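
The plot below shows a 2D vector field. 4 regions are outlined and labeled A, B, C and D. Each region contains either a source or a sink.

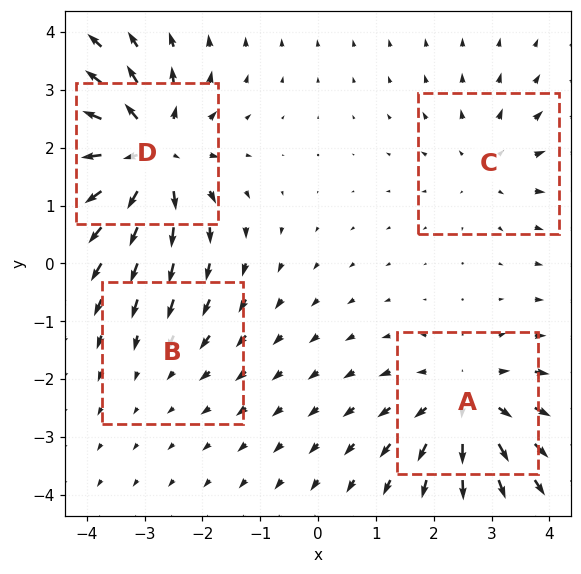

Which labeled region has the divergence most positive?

D

Divergence at each region's feature centre — A: about +5, B: about -2, C: about +3, D: about +7. Region D is most positive.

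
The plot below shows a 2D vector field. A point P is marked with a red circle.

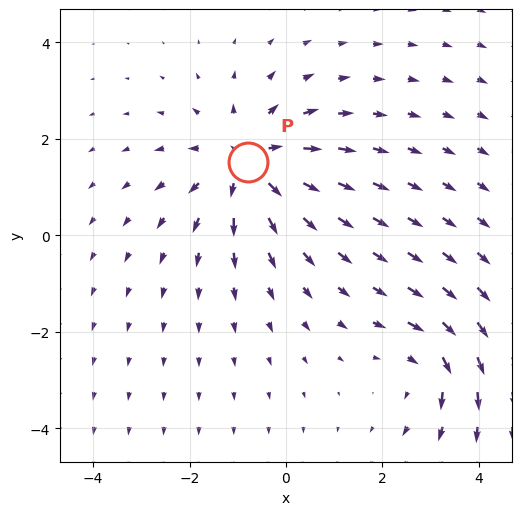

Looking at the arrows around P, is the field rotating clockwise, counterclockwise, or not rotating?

not rotating

Near P at (-0.8, 1.5) the arrows show no circulation. The curl there is ≈0.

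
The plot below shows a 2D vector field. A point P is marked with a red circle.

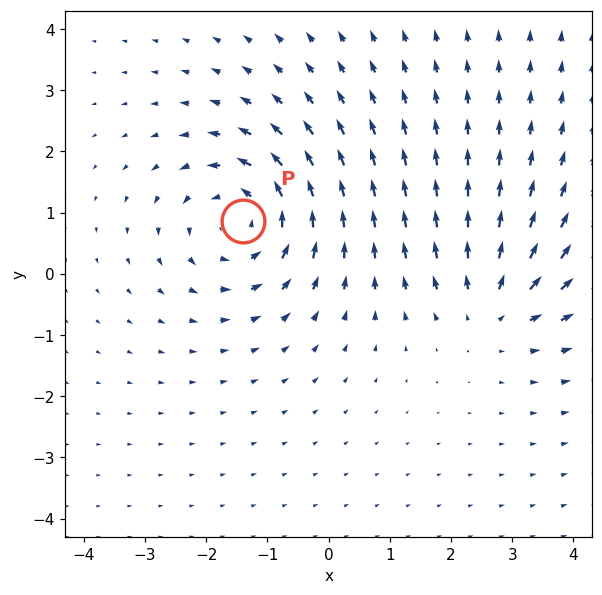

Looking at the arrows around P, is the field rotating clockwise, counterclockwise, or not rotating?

Near P at (-1.4, 0.9) the arrows circulate counterclockwise. The curl (z-component) there is about +4; positive curl means counterclockwise rotation.

counterclockwise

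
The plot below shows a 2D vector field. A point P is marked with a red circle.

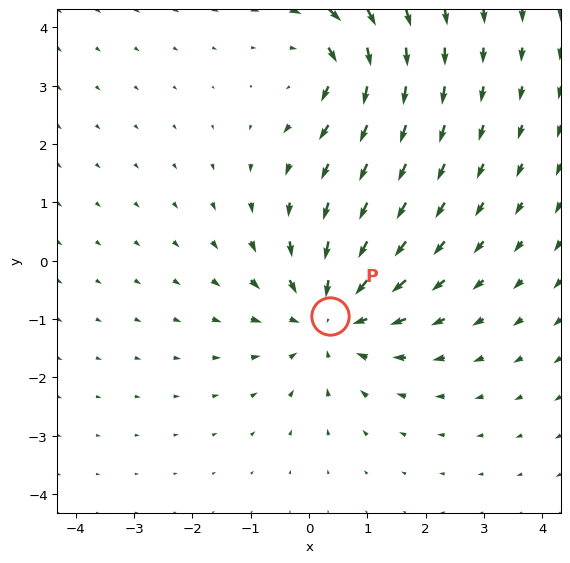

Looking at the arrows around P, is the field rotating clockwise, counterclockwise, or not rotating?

not rotating

Near P at (0.4, -1.0) the arrows show no circulation. The curl there is ≈0.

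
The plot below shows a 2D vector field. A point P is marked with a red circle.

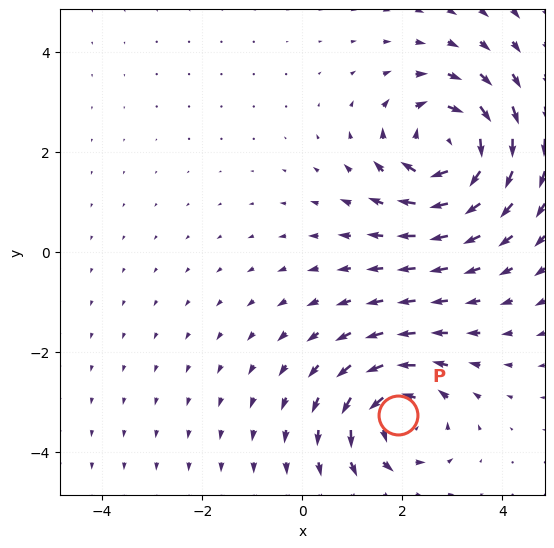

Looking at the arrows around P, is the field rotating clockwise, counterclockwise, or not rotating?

Near P at (1.9, -3.3) the arrows circulate counterclockwise. The curl (z-component) there is about +4; positive curl means counterclockwise rotation.

counterclockwise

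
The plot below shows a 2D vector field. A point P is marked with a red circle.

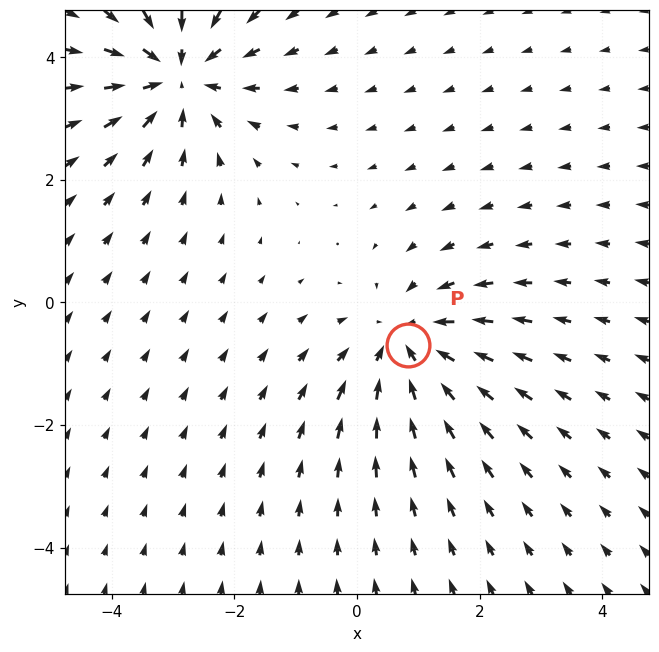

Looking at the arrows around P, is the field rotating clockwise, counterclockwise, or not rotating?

Near P at (0.8, -0.7) the arrows show no circulation. The curl there is ≈0.

not rotating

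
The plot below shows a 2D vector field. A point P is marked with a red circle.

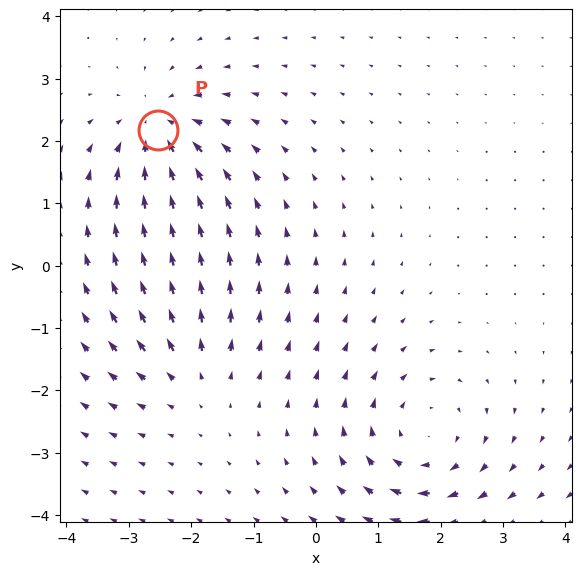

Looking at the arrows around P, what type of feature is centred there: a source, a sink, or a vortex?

sink

At P (-2.5, 2.2) the arrows converge inward. Divergence about -4, curl ≈0 — negative divergence with near-zero curl is a sink.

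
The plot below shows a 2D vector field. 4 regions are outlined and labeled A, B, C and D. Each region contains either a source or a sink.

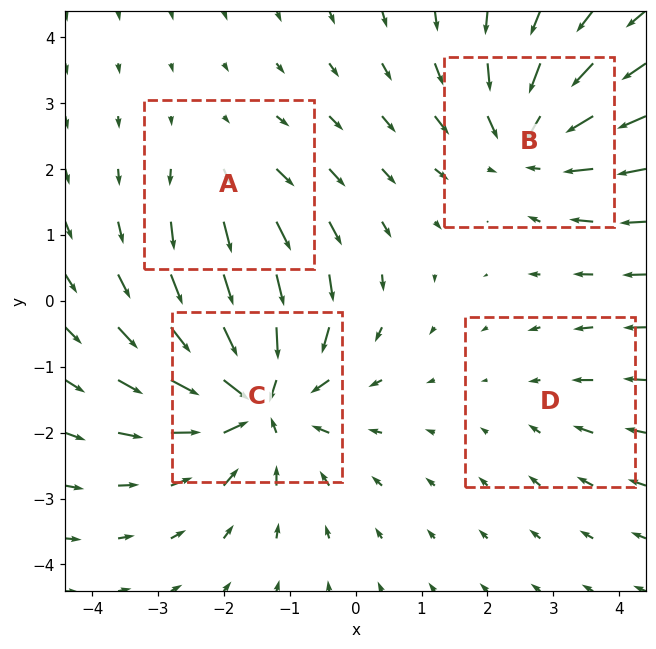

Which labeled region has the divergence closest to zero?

D

Divergence at each region's feature centre — A: about +3, B: about -5, C: about -7, D: about -2. Region D is closest to zero.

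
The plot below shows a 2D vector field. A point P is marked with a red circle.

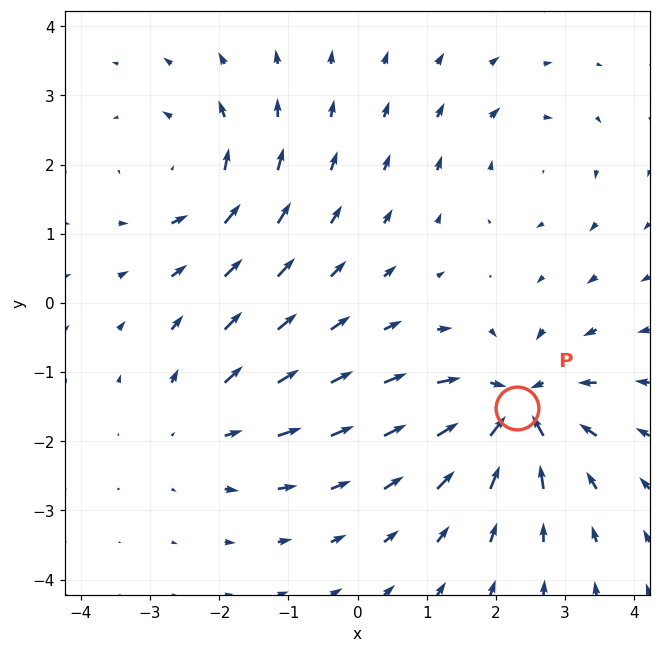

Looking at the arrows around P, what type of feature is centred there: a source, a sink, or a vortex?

At P (2.3, -1.5) the arrows converge inward. Divergence about -7, curl ≈0 — negative divergence with near-zero curl is a sink.

sink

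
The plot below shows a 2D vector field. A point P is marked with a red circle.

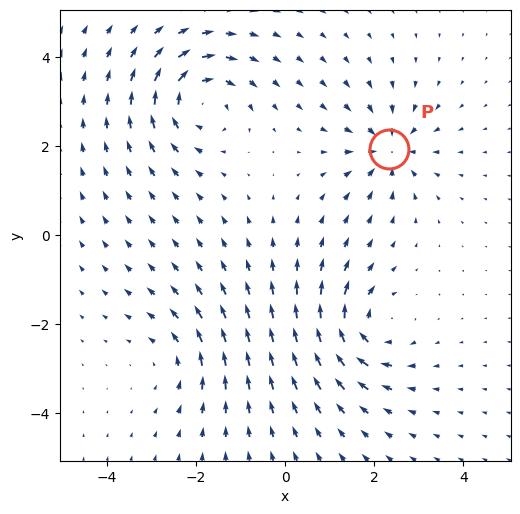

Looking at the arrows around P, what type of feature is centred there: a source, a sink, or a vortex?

At P (2.3, 1.9) the arrows converge inward. Divergence about -4, curl ≈0 — negative divergence with near-zero curl is a sink.

sink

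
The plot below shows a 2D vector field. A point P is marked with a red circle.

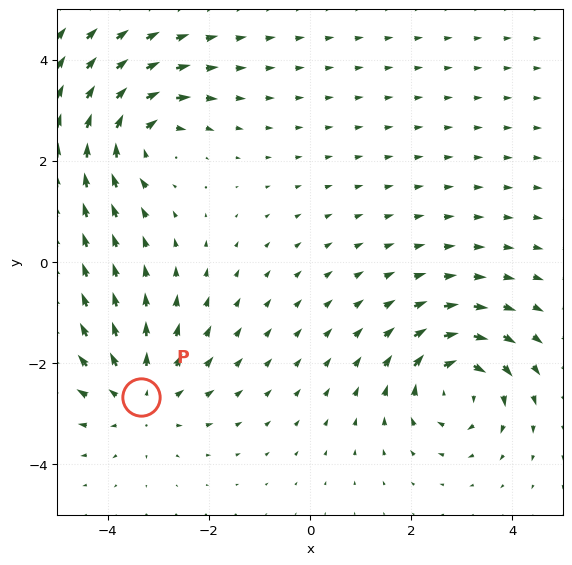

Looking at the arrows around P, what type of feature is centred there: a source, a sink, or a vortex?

source

At P (-3.4, -2.7) the arrows spread outward. Divergence about +3, curl ≈0 — positive divergence with near-zero curl is a source.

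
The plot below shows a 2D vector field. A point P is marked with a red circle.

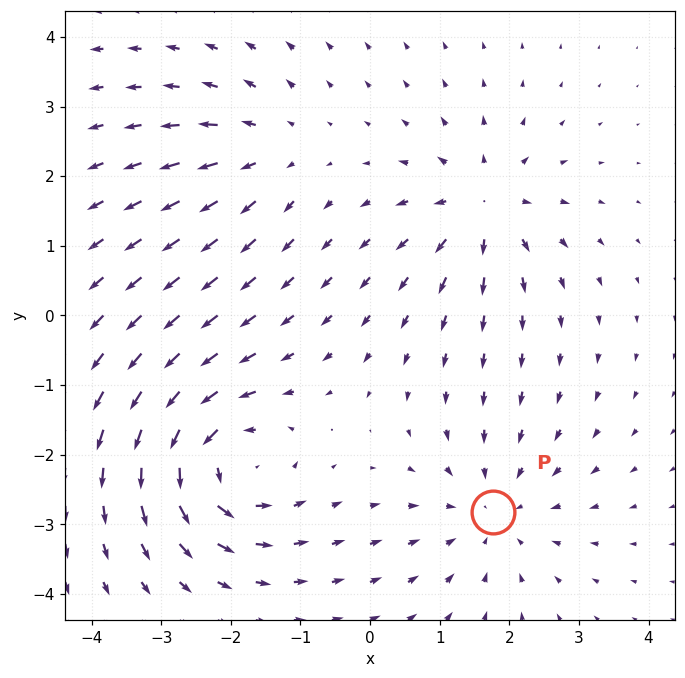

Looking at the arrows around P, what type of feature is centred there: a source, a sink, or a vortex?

At P (1.8, -2.8) the arrows converge inward. Divergence about -3, curl ≈0 — negative divergence with near-zero curl is a sink.

sink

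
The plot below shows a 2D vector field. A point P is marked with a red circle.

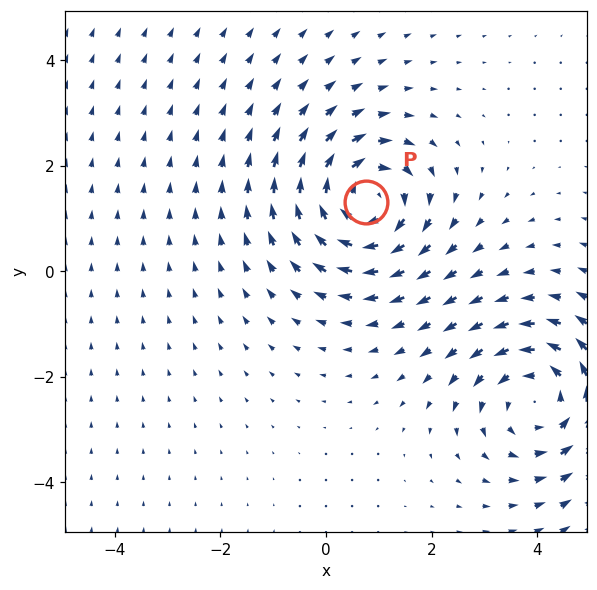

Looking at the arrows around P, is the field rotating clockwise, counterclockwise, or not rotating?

Near P at (0.8, 1.3) the arrows circulate clockwise. The curl (z-component) there is about -4; negative curl means clockwise rotation.

clockwise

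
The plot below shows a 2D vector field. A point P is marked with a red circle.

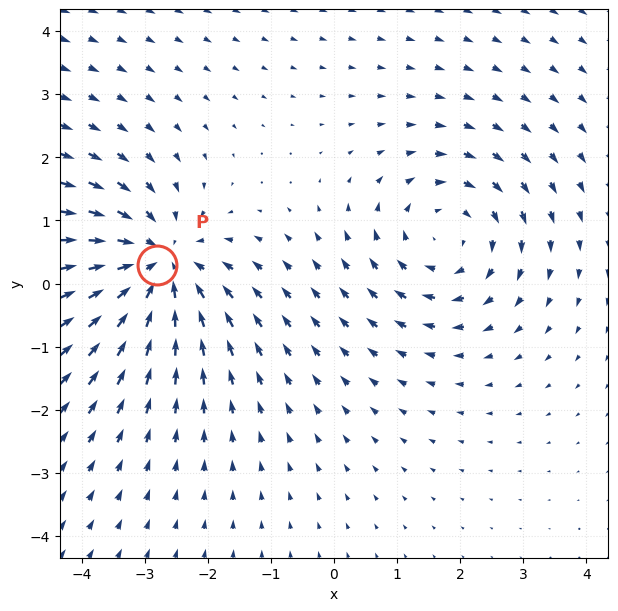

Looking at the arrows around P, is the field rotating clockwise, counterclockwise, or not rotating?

Near P at (-2.8, 0.3) the arrows show no circulation. The curl there is ≈0.

not rotating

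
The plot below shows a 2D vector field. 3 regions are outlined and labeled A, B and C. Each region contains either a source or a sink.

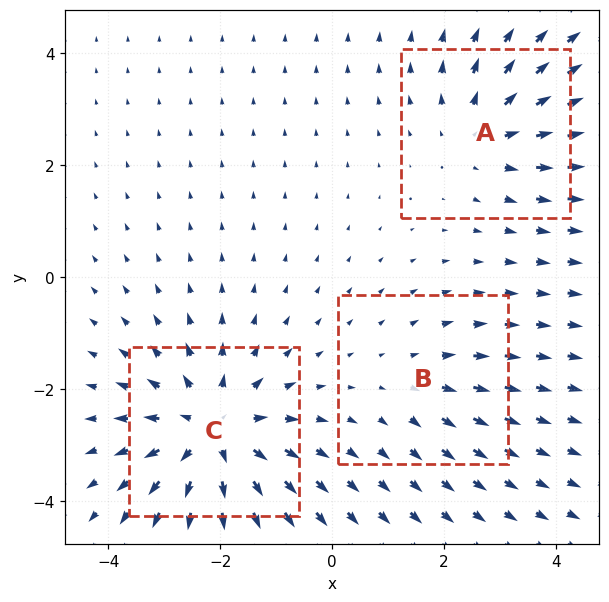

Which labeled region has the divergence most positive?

C

Divergence at each region's feature centre — A: about +3, B: about +2, C: about +5. Region C is most positive.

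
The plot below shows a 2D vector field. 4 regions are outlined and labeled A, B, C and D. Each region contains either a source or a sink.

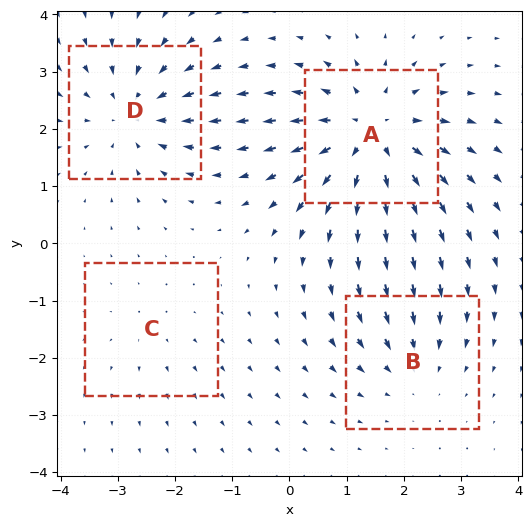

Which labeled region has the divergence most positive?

A

Divergence at each region's feature centre — A: about +7, B: about -3, C: about +2, D: about -5. Region A is most positive.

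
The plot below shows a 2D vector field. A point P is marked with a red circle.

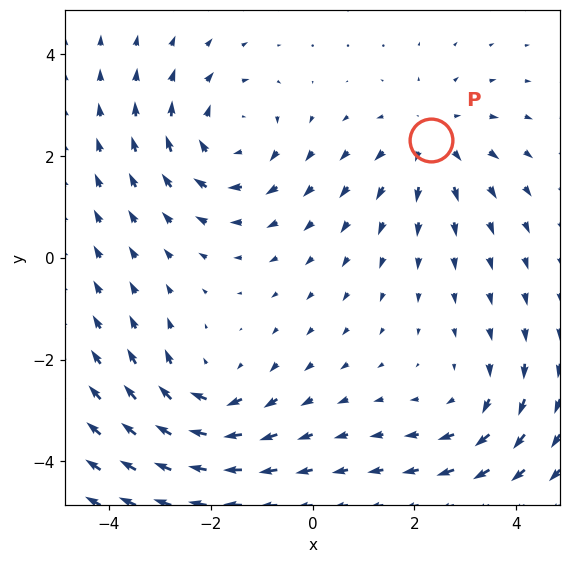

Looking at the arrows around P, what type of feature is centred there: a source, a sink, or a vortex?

source

At P (2.3, 2.3) the arrows spread outward. Divergence about +3, curl ≈0 — positive divergence with near-zero curl is a source.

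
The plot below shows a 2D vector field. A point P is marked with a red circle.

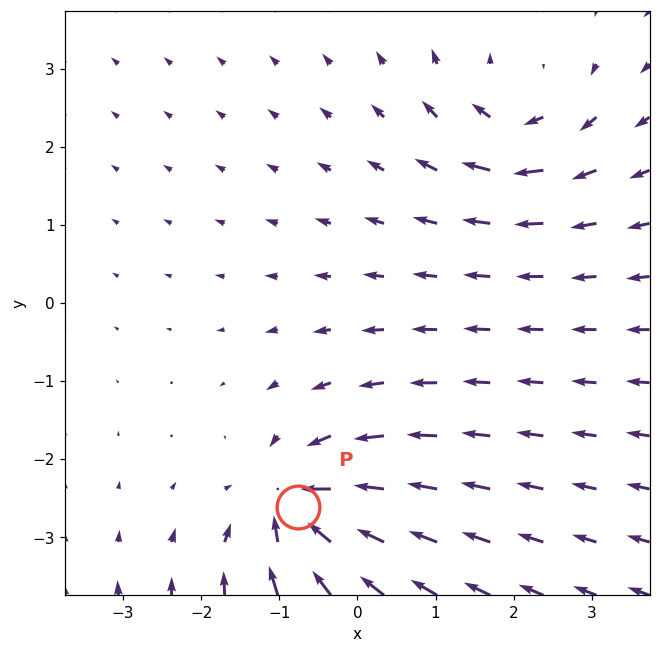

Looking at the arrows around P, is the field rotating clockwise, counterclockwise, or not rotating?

not rotating

Near P at (-0.8, -2.6) the arrows show no circulation. The curl there is ≈0.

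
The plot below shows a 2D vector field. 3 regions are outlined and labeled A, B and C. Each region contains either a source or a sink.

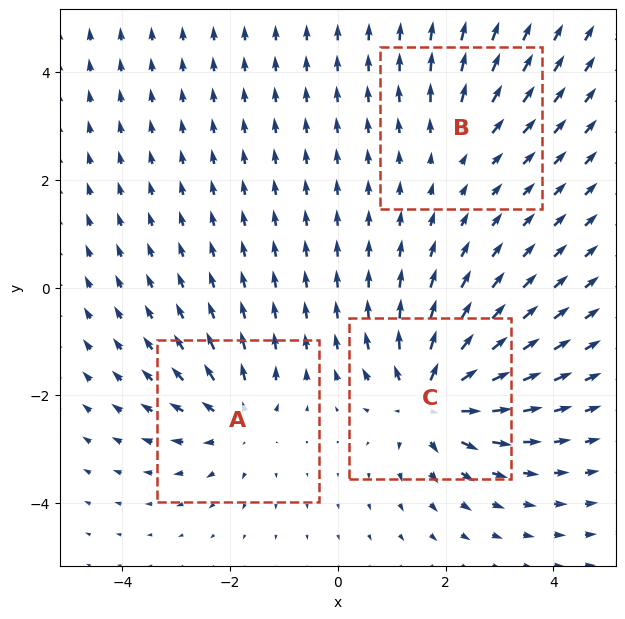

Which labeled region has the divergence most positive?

C

Divergence at each region's feature centre — A: about +4, B: about +2, C: about +6. Region C is most positive.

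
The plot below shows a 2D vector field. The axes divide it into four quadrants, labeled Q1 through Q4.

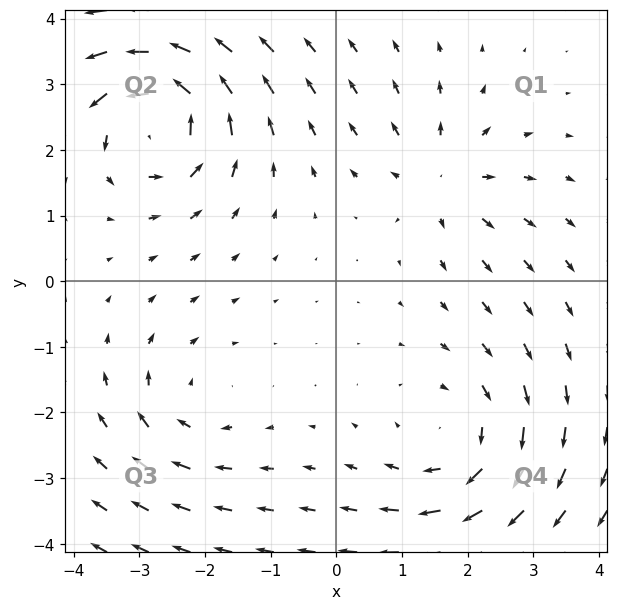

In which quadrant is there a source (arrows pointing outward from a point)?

The source sits at approximately (1.6, 1.6), which lies in quadrant Q1. The divergence there is about +4, positive as expected for a source.

Q1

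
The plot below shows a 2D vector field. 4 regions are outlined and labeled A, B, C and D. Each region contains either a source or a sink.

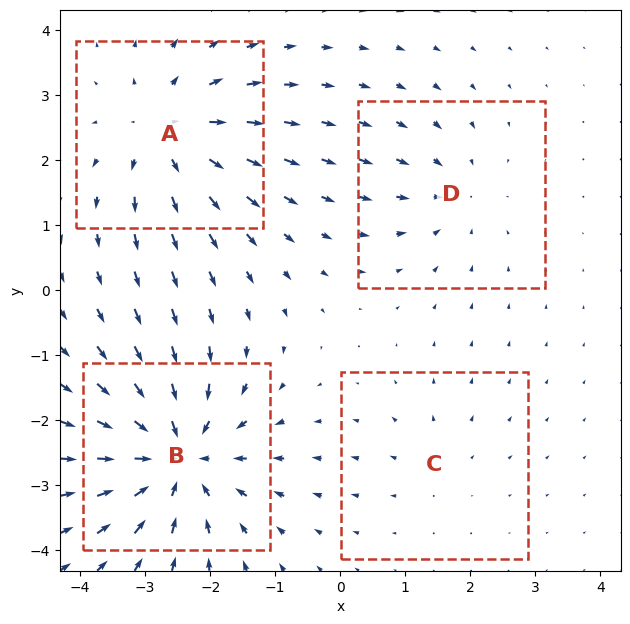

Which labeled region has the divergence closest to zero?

Divergence at each region's feature centre — A: about +5, B: about -7, C: about +2, D: about -3. Region C is closest to zero.

C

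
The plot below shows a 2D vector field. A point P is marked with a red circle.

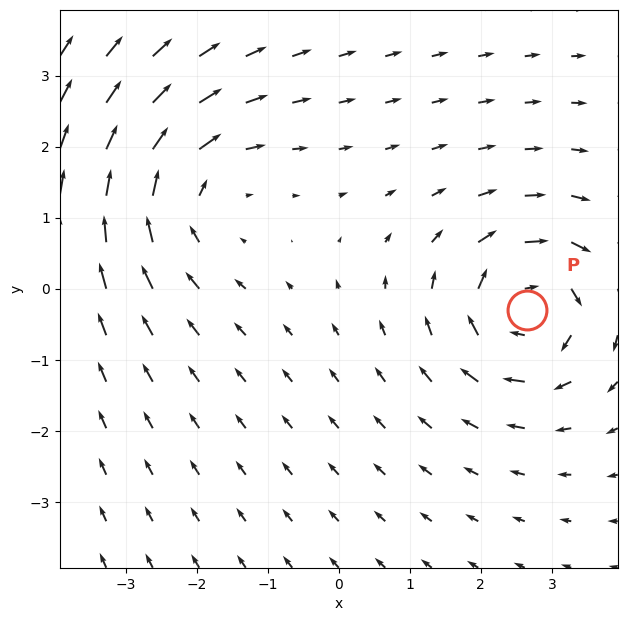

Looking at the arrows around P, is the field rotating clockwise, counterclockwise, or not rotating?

clockwise

Near P at (2.7, -0.3) the arrows circulate clockwise. The curl (z-component) there is about -5; negative curl means clockwise rotation.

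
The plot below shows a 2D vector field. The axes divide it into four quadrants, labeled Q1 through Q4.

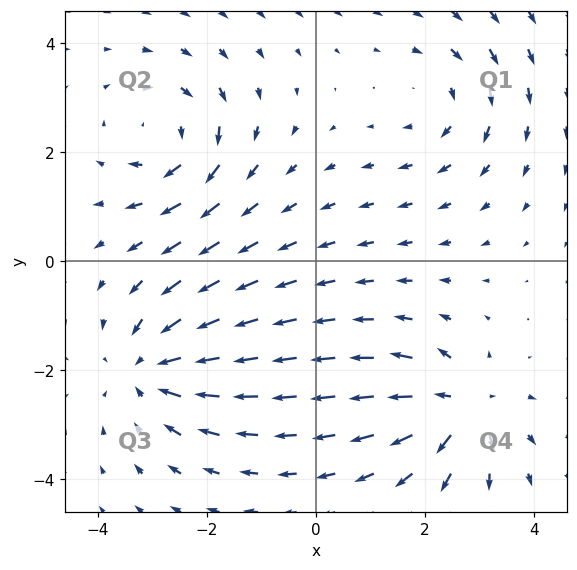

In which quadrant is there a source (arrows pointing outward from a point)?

The source sits at approximately (2.7, -2.7), which lies in quadrant Q4. The divergence there is about +6, positive as expected for a source.

Q4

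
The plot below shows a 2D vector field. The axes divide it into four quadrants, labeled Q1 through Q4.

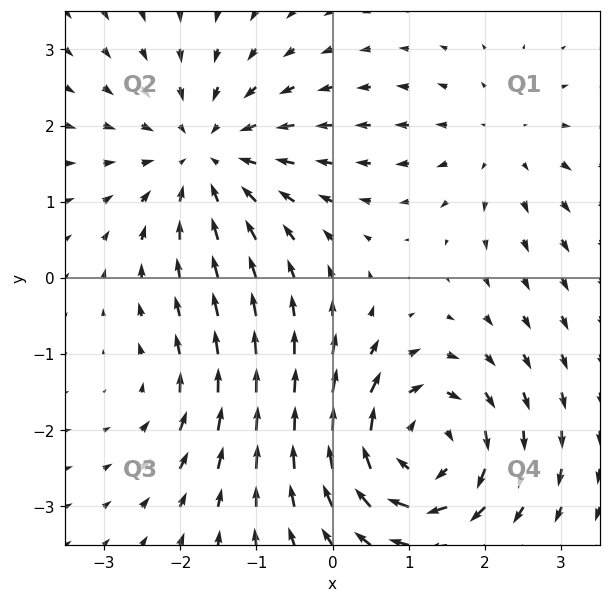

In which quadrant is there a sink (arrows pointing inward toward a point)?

The sink sits at approximately (-1.7, 1.6), which lies in quadrant Q2. The divergence there is about -4, negative as expected for a sink.

Q2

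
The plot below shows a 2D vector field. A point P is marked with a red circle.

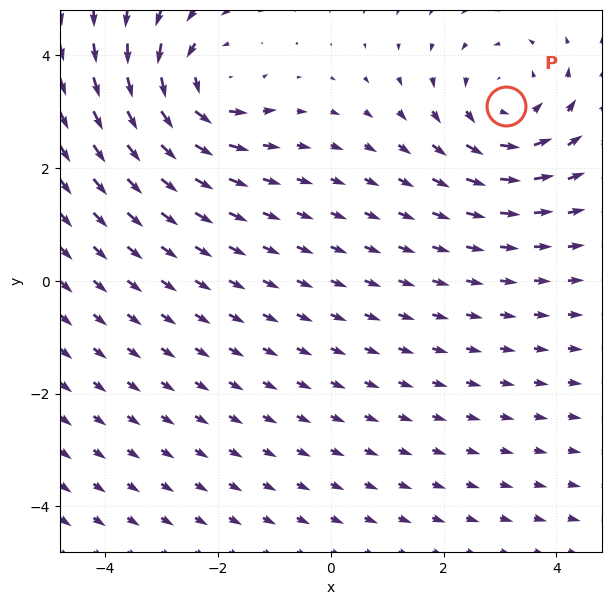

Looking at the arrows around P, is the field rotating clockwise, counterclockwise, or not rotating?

Near P at (3.1, 3.1) the arrows circulate counterclockwise. The curl (z-component) there is about +3; positive curl means counterclockwise rotation.

counterclockwise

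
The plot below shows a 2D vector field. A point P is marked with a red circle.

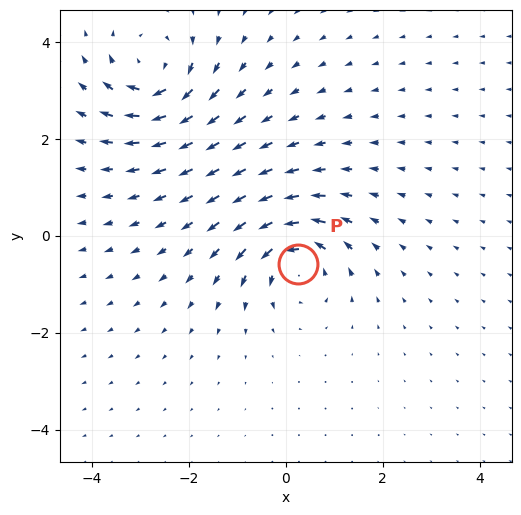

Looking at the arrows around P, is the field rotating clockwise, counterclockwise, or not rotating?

Near P at (0.3, -0.6) the arrows circulate counterclockwise. The curl (z-component) there is about +5; positive curl means counterclockwise rotation.

counterclockwise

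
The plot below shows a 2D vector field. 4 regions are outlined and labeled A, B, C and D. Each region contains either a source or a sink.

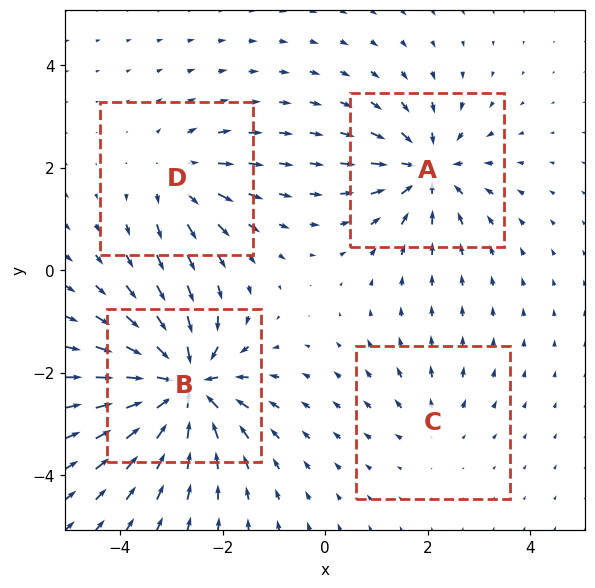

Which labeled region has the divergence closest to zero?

C

Divergence at each region's feature centre — A: about -6, B: about -9, C: about +2, D: about +4. Region C is closest to zero.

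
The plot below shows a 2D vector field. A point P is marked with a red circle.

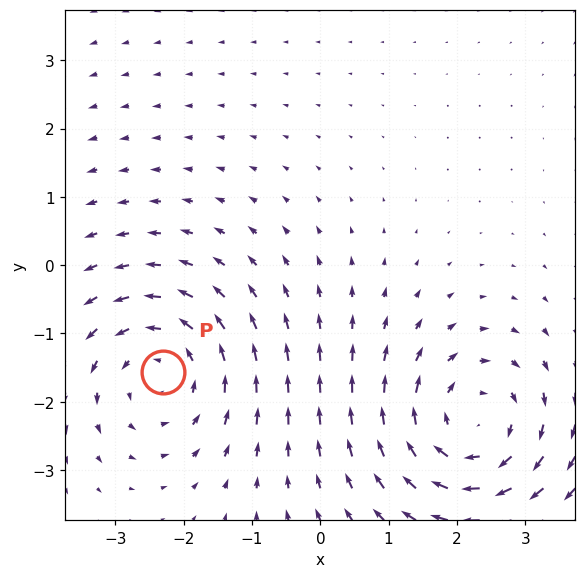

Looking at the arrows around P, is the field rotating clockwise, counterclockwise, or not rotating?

Near P at (-2.3, -1.6) the arrows circulate counterclockwise. The curl (z-component) there is about +3; positive curl means counterclockwise rotation.

counterclockwise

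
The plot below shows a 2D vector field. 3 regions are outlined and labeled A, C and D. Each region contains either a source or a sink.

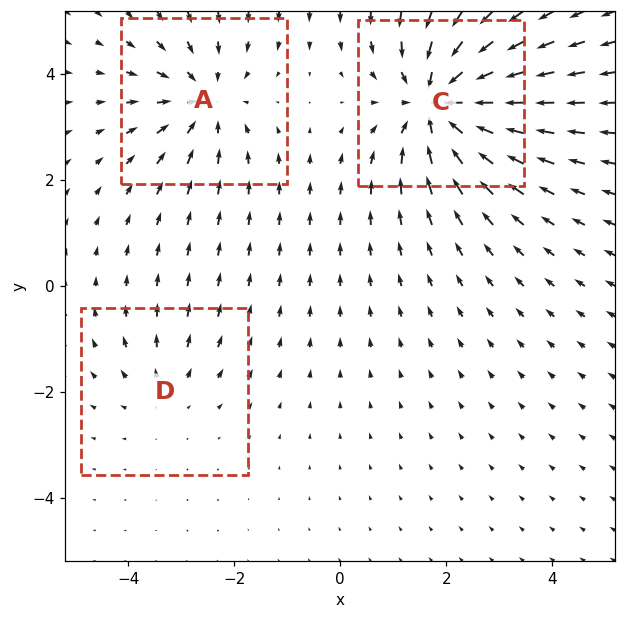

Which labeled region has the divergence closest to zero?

Divergence at each region's feature centre — A: about -3, C: about -5, D: about +2. Region D is closest to zero.

D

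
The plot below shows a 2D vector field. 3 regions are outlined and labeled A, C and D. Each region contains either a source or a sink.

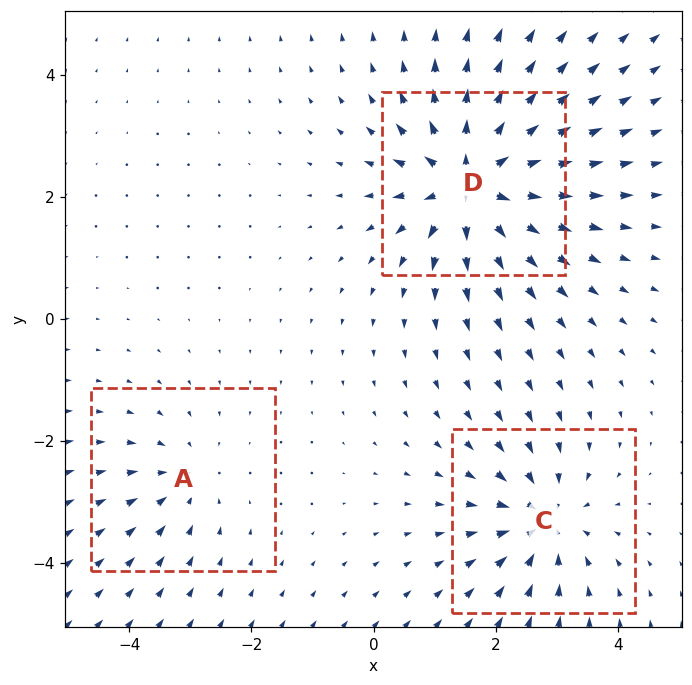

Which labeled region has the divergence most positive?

Divergence at each region's feature centre — A: about -2, C: about -4, D: about +5. Region D is most positive.

D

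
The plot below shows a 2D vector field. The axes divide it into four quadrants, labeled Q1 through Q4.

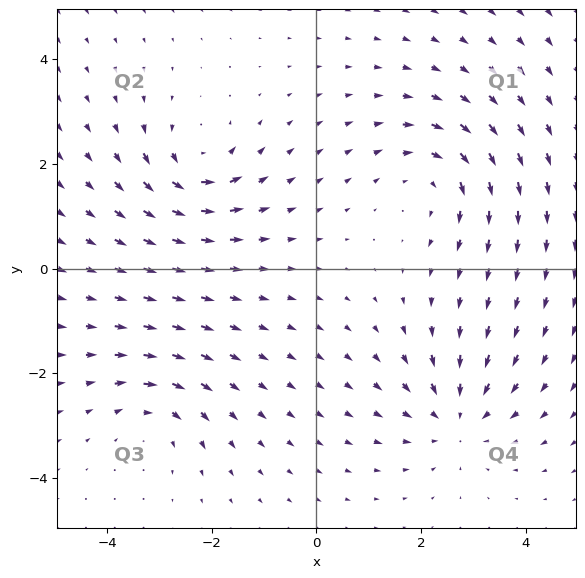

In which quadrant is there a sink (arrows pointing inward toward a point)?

The sink sits at approximately (2.7, -2.9), which lies in quadrant Q4. The divergence there is about -4, negative as expected for a sink.

Q4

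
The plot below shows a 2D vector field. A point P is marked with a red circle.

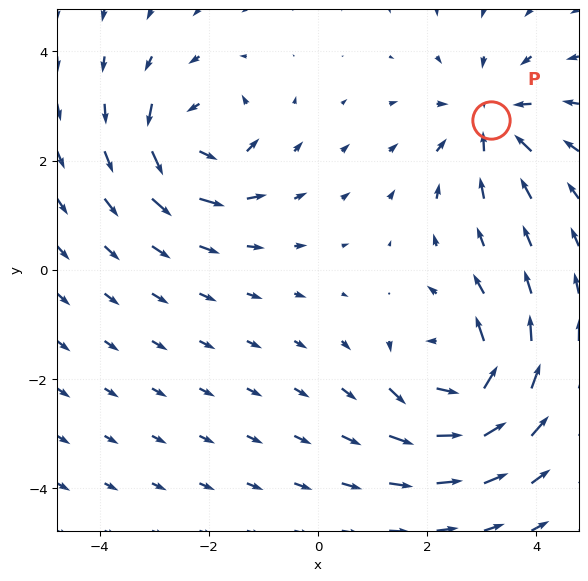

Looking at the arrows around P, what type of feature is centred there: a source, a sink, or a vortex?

sink

At P (3.2, 2.7) the arrows converge inward. Divergence about -3, curl ≈0 — negative divergence with near-zero curl is a sink.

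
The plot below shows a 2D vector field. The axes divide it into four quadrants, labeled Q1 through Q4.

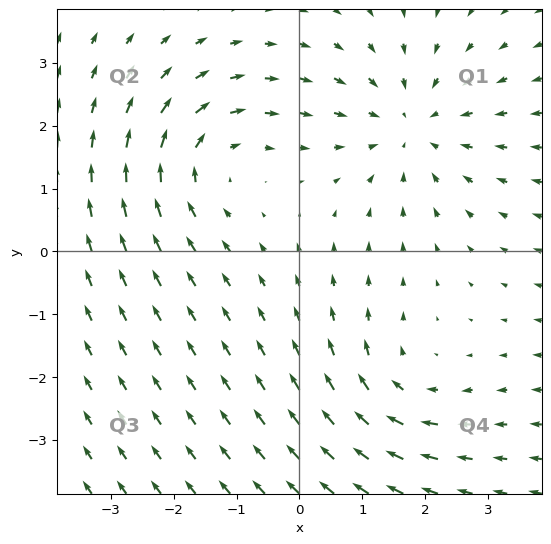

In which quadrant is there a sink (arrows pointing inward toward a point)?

The sink sits at approximately (1.8, 2.0), which lies in quadrant Q1. The divergence there is about -3, negative as expected for a sink.

Q1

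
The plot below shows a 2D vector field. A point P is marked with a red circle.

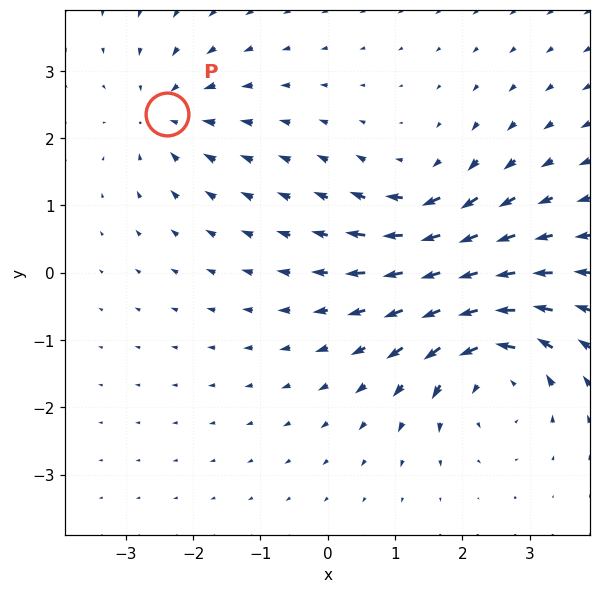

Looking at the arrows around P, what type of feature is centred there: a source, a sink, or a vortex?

sink

At P (-2.4, 2.4) the arrows converge inward. Divergence about -3, curl ≈0 — negative divergence with near-zero curl is a sink.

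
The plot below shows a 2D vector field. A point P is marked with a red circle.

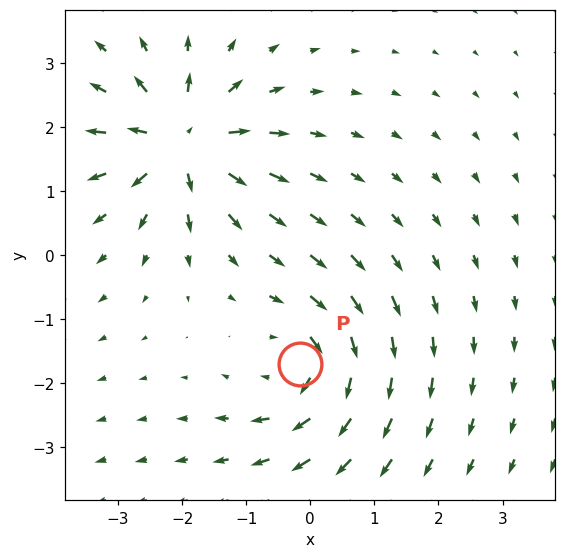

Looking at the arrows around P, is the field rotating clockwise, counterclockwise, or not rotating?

Near P at (-0.2, -1.7) the arrows circulate clockwise. The curl (z-component) there is about -4; negative curl means clockwise rotation.

clockwise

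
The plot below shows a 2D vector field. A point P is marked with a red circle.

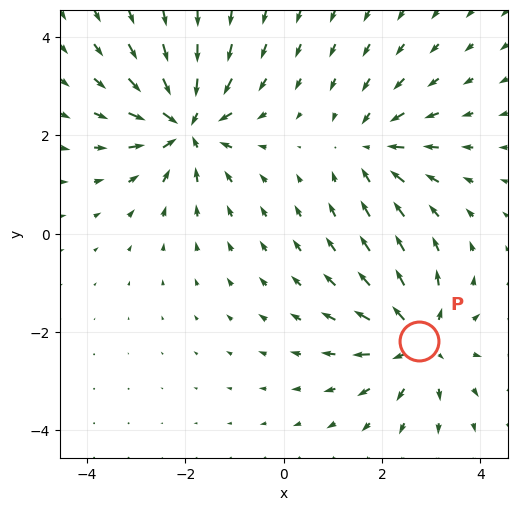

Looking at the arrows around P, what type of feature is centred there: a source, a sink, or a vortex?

source

At P (2.7, -2.2) the arrows spread outward. Divergence about +4, curl ≈0 — positive divergence with near-zero curl is a source.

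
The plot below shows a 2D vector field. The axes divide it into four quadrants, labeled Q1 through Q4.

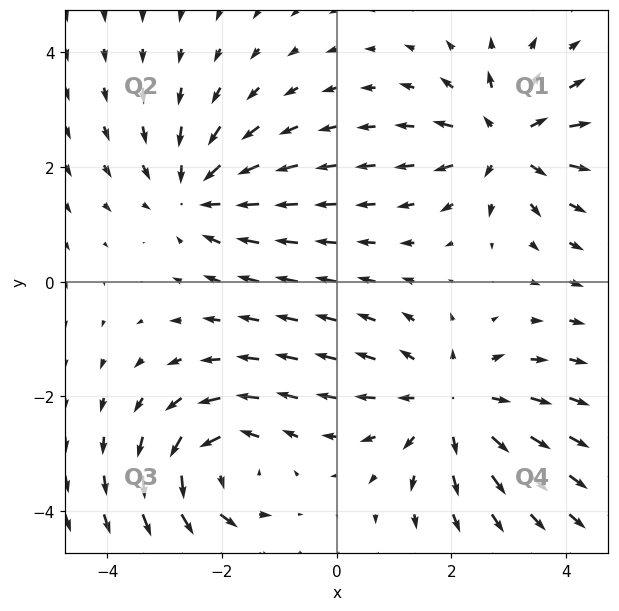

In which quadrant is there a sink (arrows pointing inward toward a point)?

Q2

The sink sits at approximately (-2.4, 1.5), which lies in quadrant Q2. The divergence there is about -3, negative as expected for a sink.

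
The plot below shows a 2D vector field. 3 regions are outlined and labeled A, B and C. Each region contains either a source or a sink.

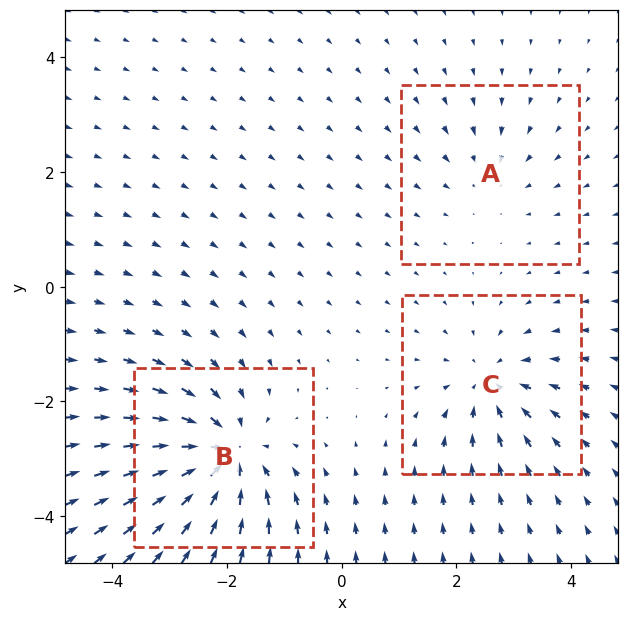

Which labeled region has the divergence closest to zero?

A

Divergence at each region's feature centre — A: about -2, B: about -6, C: about -4. Region A is closest to zero.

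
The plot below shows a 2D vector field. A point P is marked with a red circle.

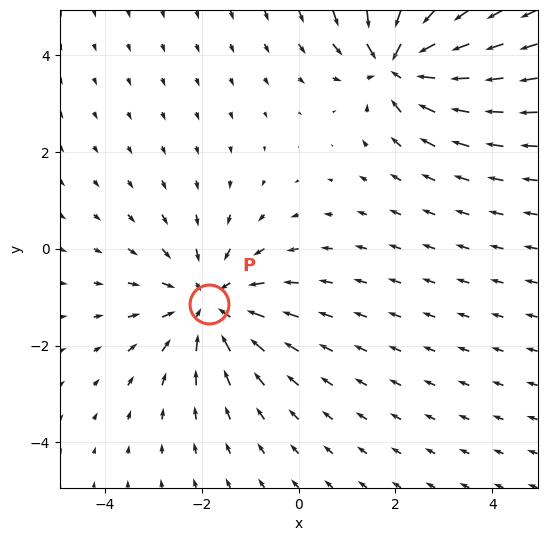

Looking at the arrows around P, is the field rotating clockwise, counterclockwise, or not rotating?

Near P at (-1.8, -1.1) the arrows show no circulation. The curl there is ≈0.

not rotating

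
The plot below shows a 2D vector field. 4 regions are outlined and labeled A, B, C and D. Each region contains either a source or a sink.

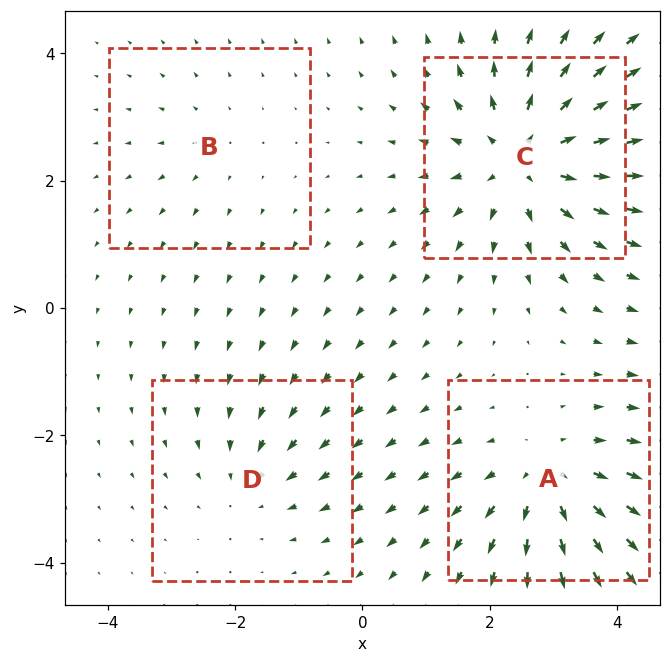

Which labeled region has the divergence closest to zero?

Divergence at each region's feature centre — A: about +5, B: about +2, C: about +6, D: about -3. Region B is closest to zero.

B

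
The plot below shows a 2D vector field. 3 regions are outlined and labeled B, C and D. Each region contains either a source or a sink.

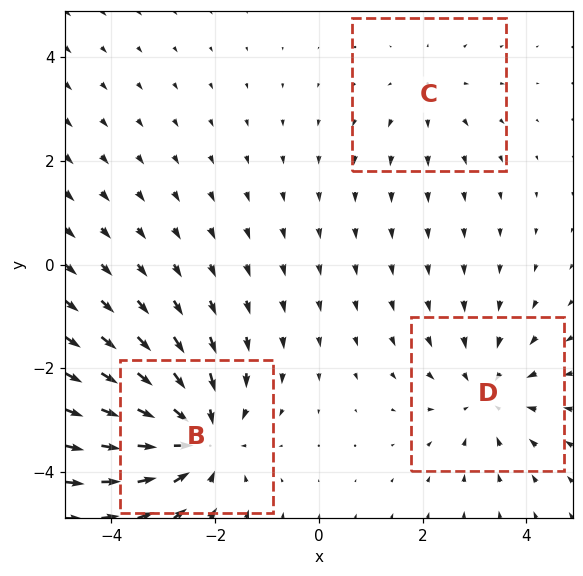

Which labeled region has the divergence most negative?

Divergence at each region's feature centre — B: about -4, C: about +2, D: about -3. Region B is most negative.

B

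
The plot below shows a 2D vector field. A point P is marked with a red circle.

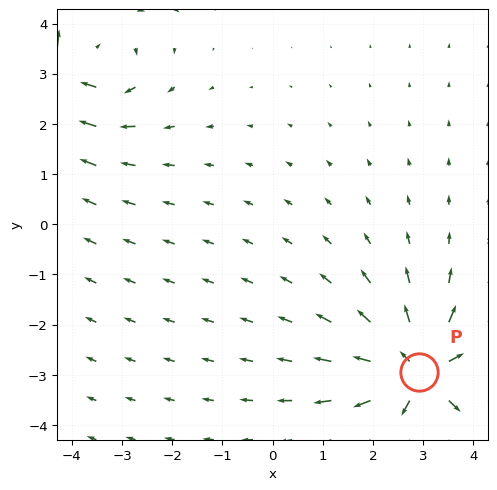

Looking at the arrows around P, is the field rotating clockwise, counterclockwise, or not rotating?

Near P at (2.9, -2.9) the arrows show no circulation. The curl there is ≈0.

not rotating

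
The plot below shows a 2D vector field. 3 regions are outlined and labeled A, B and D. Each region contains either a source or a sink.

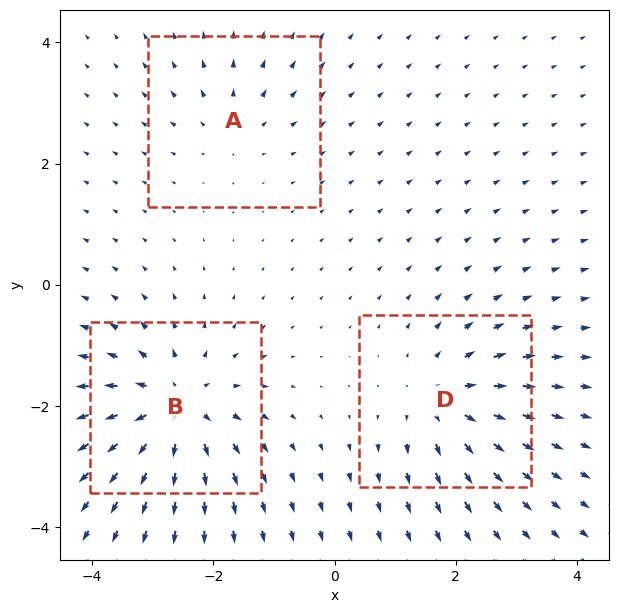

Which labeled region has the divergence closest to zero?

Divergence at each region's feature centre — A: about +2, B: about +5, D: about +4. Region A is closest to zero.

A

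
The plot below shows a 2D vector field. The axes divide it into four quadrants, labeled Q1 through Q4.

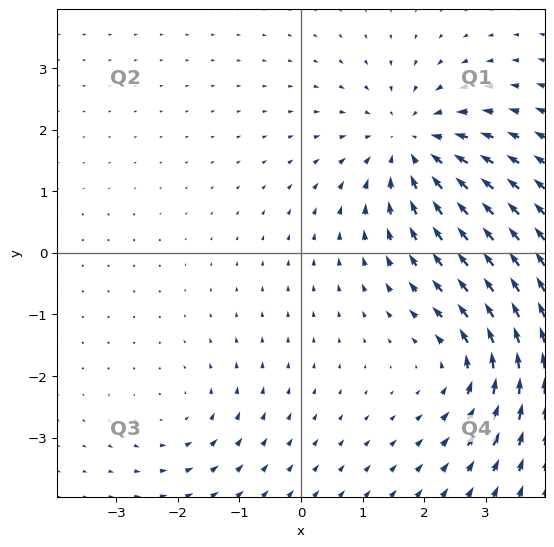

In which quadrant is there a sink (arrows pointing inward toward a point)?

Q1

The sink sits at approximately (1.8, 1.7), which lies in quadrant Q1. The divergence there is about -4, negative as expected for a sink.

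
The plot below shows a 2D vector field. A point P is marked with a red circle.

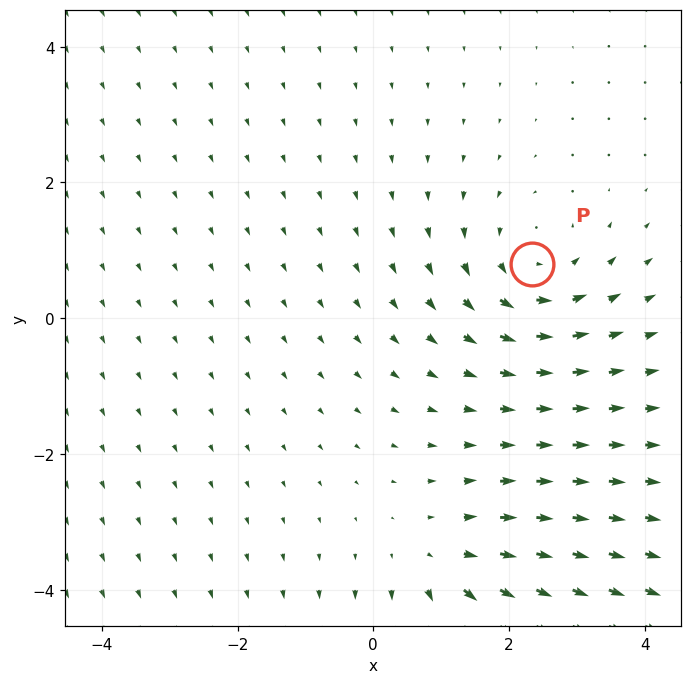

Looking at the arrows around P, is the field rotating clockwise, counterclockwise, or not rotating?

Near P at (2.3, 0.8) the arrows circulate counterclockwise. The curl (z-component) there is about +3; positive curl means counterclockwise rotation.

counterclockwise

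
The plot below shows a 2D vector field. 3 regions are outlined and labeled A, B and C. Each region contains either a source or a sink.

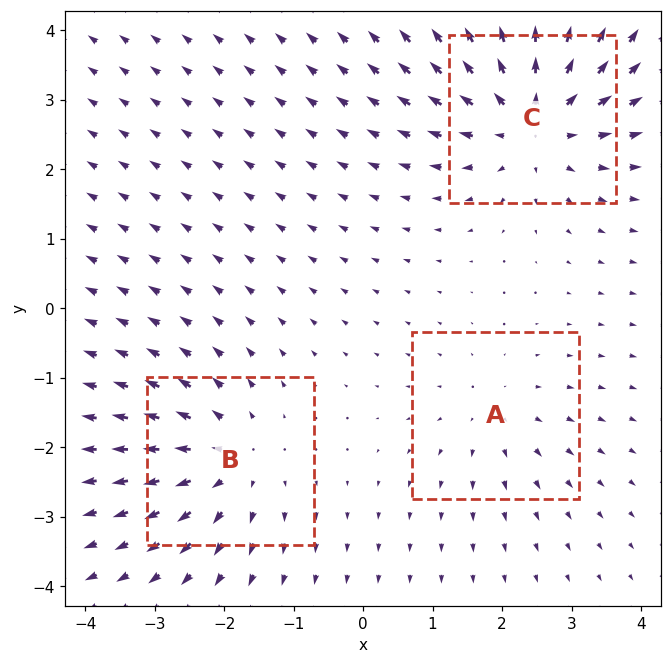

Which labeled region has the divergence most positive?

C

Divergence at each region's feature centre — A: about +2, B: about +3, C: about +5. Region C is most positive.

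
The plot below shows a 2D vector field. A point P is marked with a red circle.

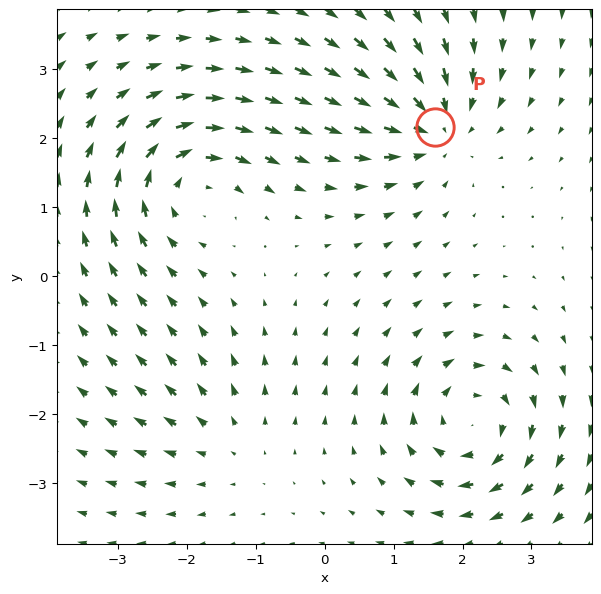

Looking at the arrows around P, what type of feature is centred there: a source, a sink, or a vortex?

At P (1.6, 2.2) the arrows converge inward. Divergence about -5, curl ≈0 — negative divergence with near-zero curl is a sink.

sink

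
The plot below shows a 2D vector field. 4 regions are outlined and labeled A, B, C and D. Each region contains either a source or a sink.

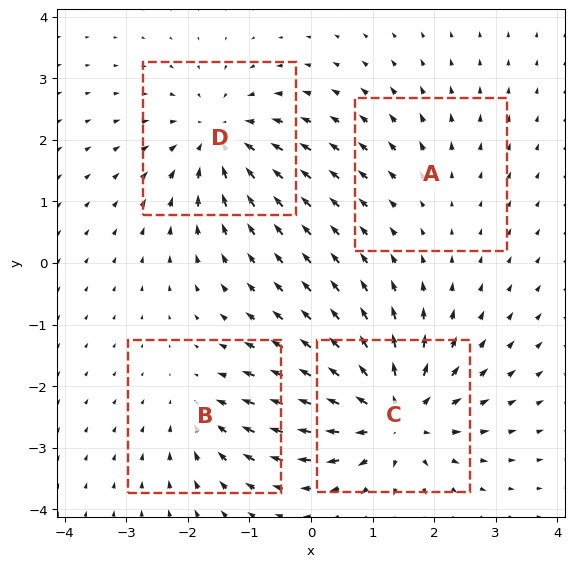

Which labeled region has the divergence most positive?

Divergence at each region's feature centre — A: about +2, B: about -3, C: about +7, D: about -5. Region C is most positive.

C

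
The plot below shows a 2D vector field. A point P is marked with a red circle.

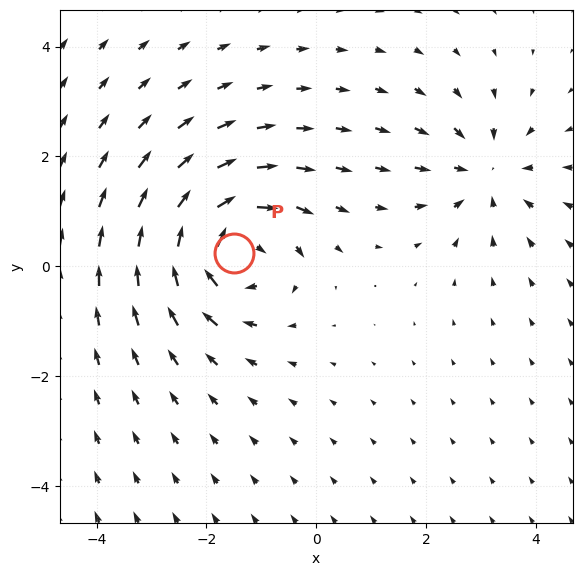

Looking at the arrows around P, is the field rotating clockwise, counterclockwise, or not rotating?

Near P at (-1.5, 0.2) the arrows circulate clockwise. The curl (z-component) there is about -5; negative curl means clockwise rotation.

clockwise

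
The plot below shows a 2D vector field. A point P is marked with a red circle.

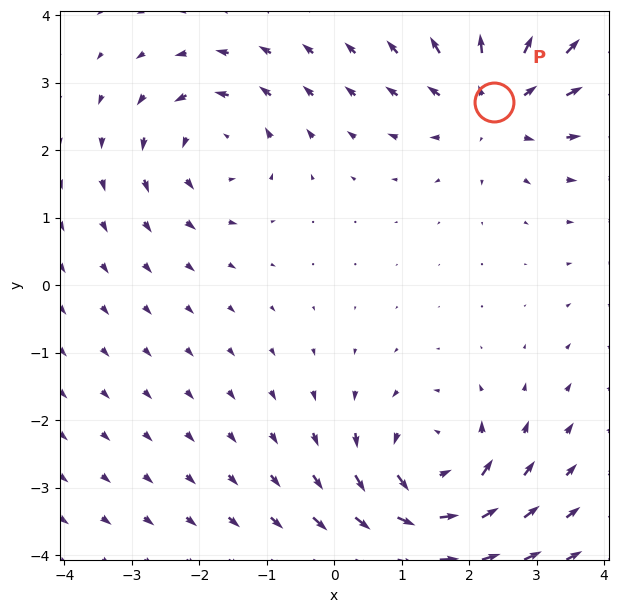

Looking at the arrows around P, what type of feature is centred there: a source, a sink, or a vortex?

source

At P (2.4, 2.7) the arrows spread outward. Divergence about +5, curl ≈0 — positive divergence with near-zero curl is a source.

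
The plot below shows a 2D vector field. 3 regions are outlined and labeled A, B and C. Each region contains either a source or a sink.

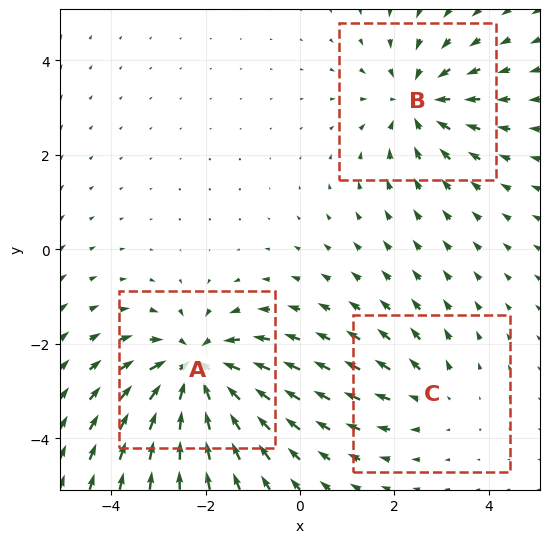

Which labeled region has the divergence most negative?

Divergence at each region's feature centre — A: about -5, B: about -3, C: about +2. Region A is most negative.

A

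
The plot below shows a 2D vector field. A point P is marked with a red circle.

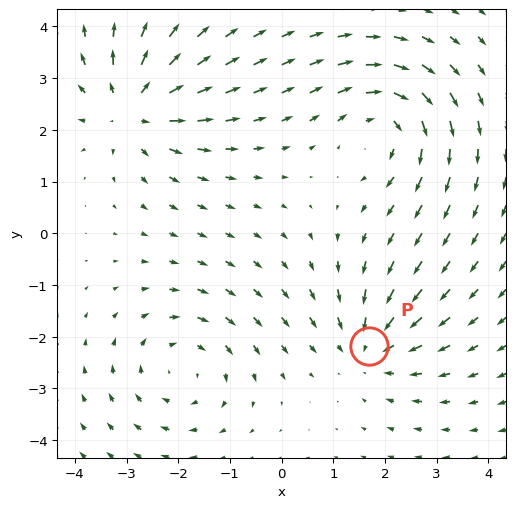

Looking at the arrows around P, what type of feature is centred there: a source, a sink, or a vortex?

At P (1.7, -2.2) the arrows converge inward. Divergence about -4, curl ≈0 — negative divergence with near-zero curl is a sink.

sink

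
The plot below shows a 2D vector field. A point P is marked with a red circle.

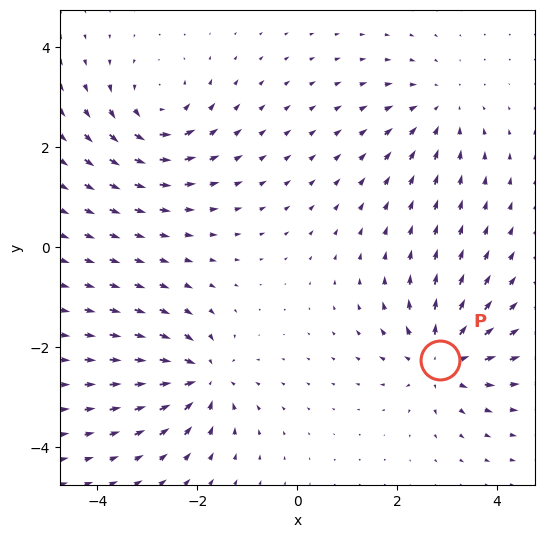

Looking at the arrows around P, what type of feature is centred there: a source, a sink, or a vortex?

source

At P (2.9, -2.3) the arrows spread outward. Divergence about +6, curl ≈0 — positive divergence with near-zero curl is a source.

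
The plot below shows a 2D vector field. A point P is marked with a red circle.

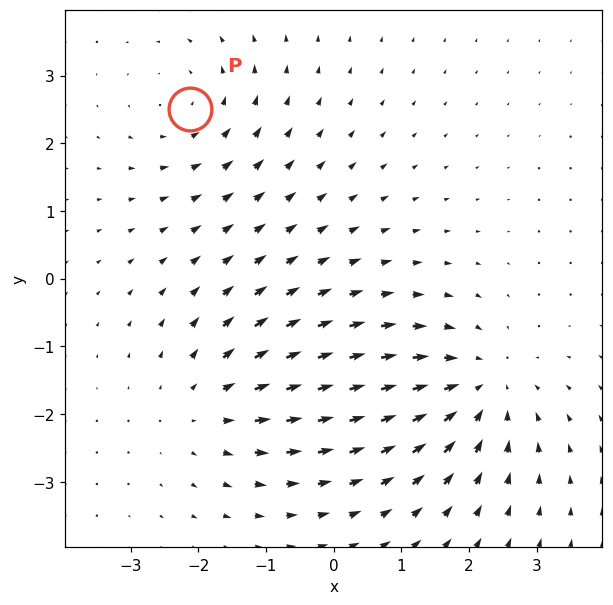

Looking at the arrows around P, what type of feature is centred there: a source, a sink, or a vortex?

vortex

At P (-2.1, 2.5) the arrows circulate counterclockwise. Divergence ≈0, curl about +3 — near-zero divergence with nonzero curl is a vortex.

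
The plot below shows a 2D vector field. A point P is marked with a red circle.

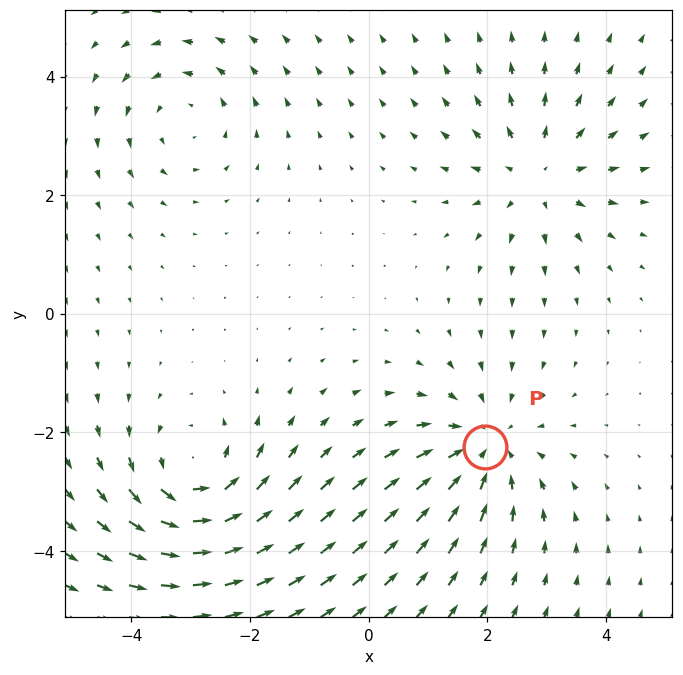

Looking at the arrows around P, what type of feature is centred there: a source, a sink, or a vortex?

At P (2.0, -2.2) the arrows converge inward. Divergence about -4, curl ≈0 — negative divergence with near-zero curl is a sink.

sink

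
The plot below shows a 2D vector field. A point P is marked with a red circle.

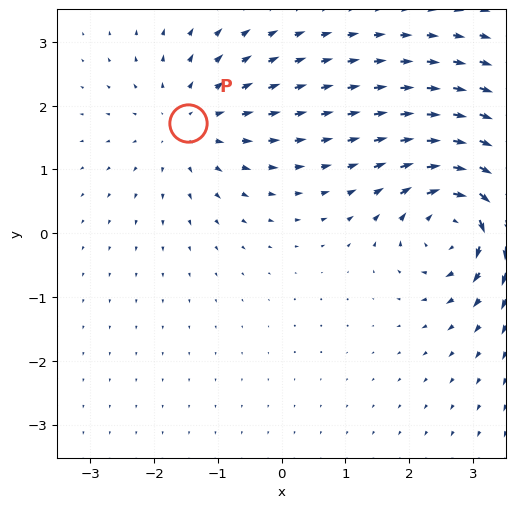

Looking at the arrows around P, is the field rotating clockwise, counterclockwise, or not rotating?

not rotating

Near P at (-1.5, 1.7) the arrows show no circulation. The curl there is ≈0.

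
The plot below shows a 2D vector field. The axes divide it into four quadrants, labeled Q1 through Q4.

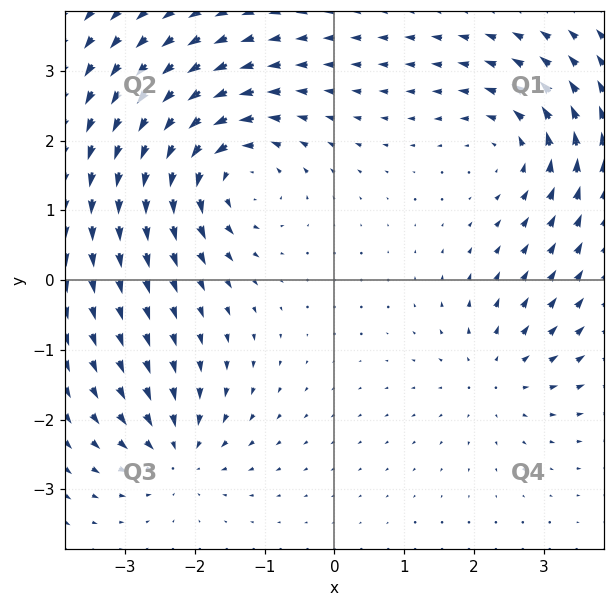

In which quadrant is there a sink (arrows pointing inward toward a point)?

The sink sits at approximately (-2.3, -2.5), which lies in quadrant Q3. The divergence there is about -5, negative as expected for a sink.

Q3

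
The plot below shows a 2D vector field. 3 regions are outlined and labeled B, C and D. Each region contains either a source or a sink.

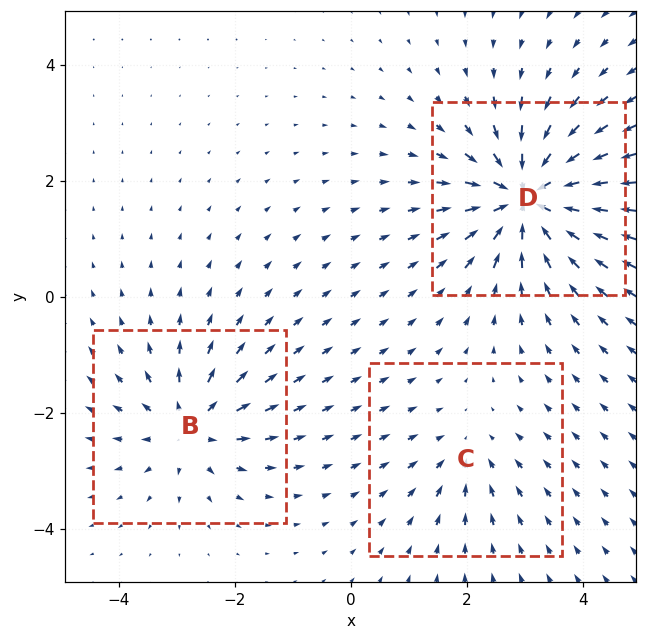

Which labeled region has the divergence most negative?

Divergence at each region's feature centre — B: about +4, C: about -2, D: about -6. Region D is most negative.

D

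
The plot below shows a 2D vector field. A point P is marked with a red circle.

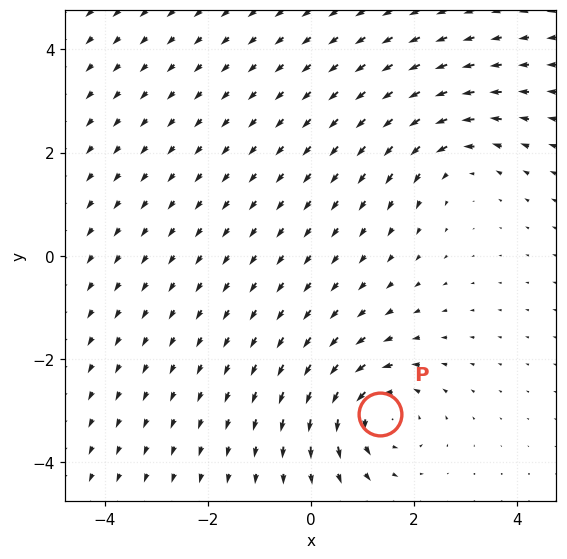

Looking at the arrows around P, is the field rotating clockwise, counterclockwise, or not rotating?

counterclockwise

Near P at (1.3, -3.1) the arrows circulate counterclockwise. The curl (z-component) there is about +4; positive curl means counterclockwise rotation.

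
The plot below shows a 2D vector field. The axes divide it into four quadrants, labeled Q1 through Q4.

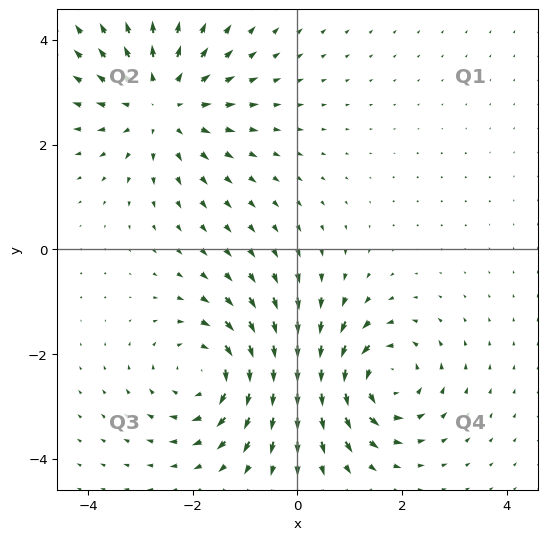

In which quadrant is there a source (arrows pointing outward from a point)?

The source sits at approximately (-2.6, 2.8), which lies in quadrant Q2. The divergence there is about +3, positive as expected for a source.

Q2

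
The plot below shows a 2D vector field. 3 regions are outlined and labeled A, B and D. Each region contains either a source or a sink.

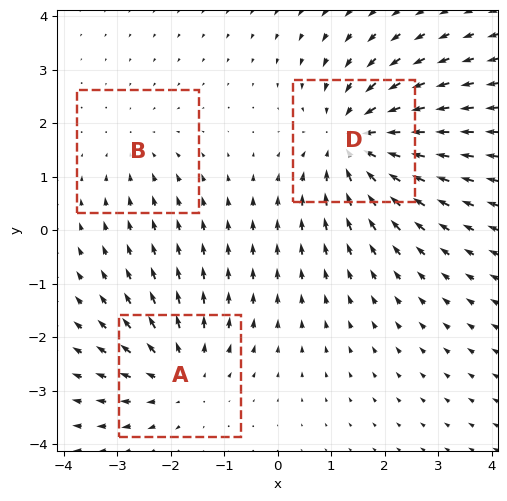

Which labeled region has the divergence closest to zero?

Divergence at each region's feature centre — A: about +3, B: about -2, D: about -4. Region B is closest to zero.

B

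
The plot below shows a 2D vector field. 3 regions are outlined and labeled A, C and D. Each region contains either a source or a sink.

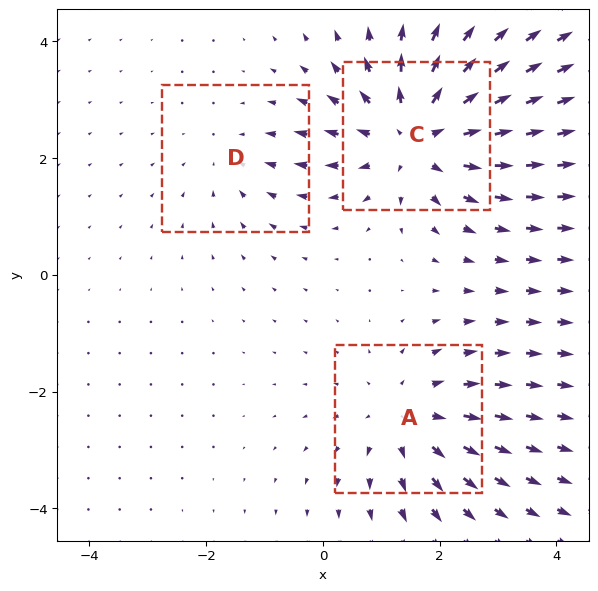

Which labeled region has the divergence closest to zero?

Divergence at each region's feature centre — A: about +3, C: about +5, D: about -2. Region D is closest to zero.

D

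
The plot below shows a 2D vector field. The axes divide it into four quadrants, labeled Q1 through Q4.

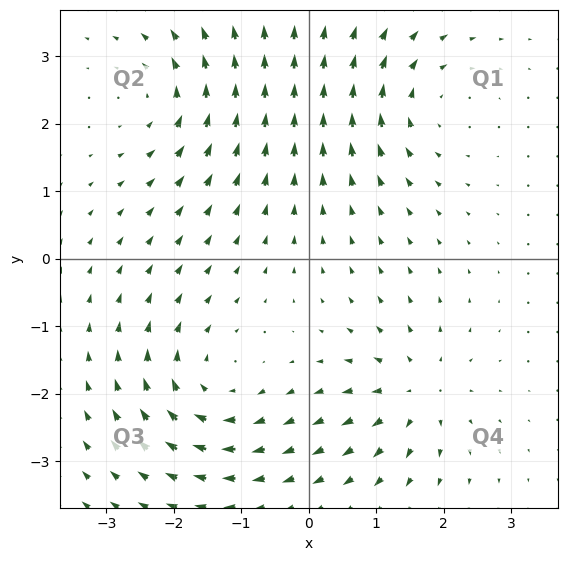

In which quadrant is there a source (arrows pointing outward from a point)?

The source sits at approximately (1.6, -2.0), which lies in quadrant Q4. The divergence there is about +5, positive as expected for a source.

Q4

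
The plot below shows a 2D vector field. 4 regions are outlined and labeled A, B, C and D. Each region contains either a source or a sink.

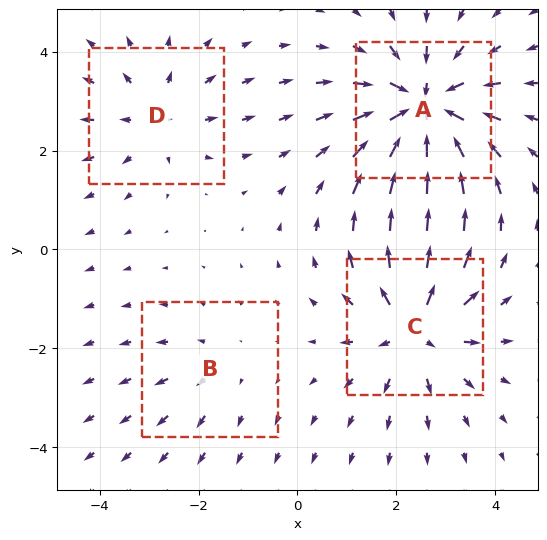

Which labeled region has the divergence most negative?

Divergence at each region's feature centre — A: about -6, B: about +2, C: about +5, D: about +3. Region A is most negative.

A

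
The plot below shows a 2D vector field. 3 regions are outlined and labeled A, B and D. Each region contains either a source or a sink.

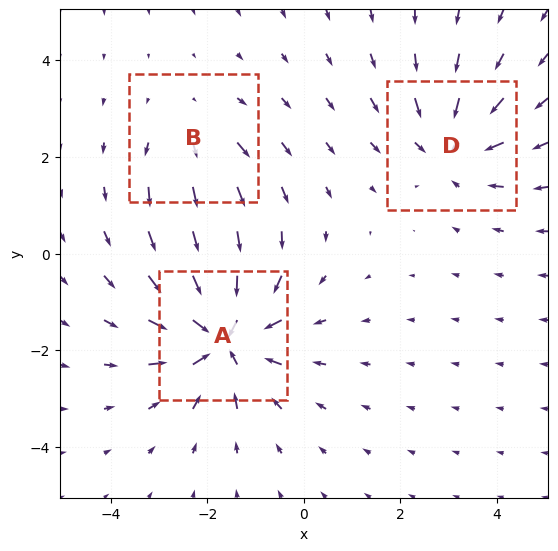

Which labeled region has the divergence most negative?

A

Divergence at each region's feature centre — A: about -5, B: about +2, D: about -3. Region A is most negative.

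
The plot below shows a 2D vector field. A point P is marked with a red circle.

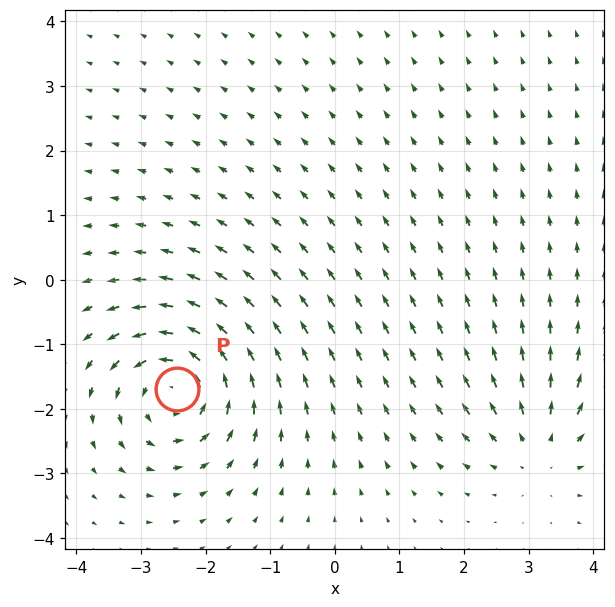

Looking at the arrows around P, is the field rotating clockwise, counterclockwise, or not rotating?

Near P at (-2.4, -1.7) the arrows circulate counterclockwise. The curl (z-component) there is about +6; positive curl means counterclockwise rotation.

counterclockwise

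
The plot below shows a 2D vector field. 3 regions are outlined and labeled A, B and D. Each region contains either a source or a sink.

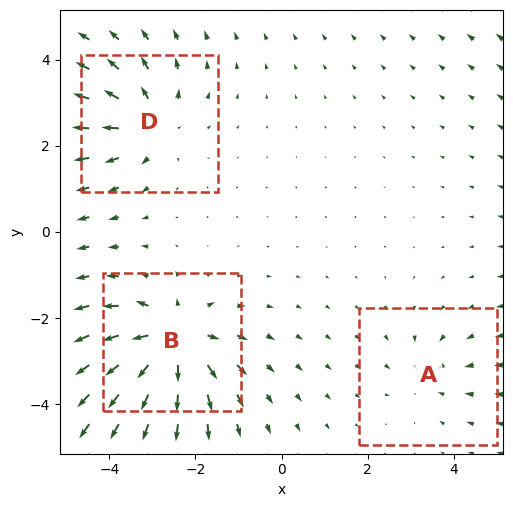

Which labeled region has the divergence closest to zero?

A

Divergence at each region's feature centre — A: about -2, B: about +5, D: about +4. Region A is closest to zero.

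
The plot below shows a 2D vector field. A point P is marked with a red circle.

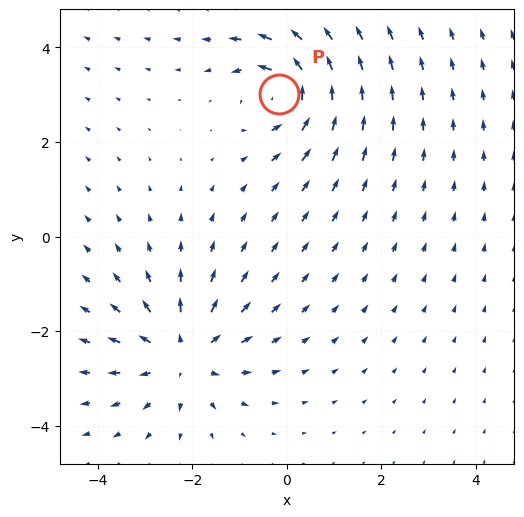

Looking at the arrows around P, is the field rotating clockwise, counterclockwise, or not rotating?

counterclockwise

Near P at (-0.2, 3.0) the arrows circulate counterclockwise. The curl (z-component) there is about +4; positive curl means counterclockwise rotation.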